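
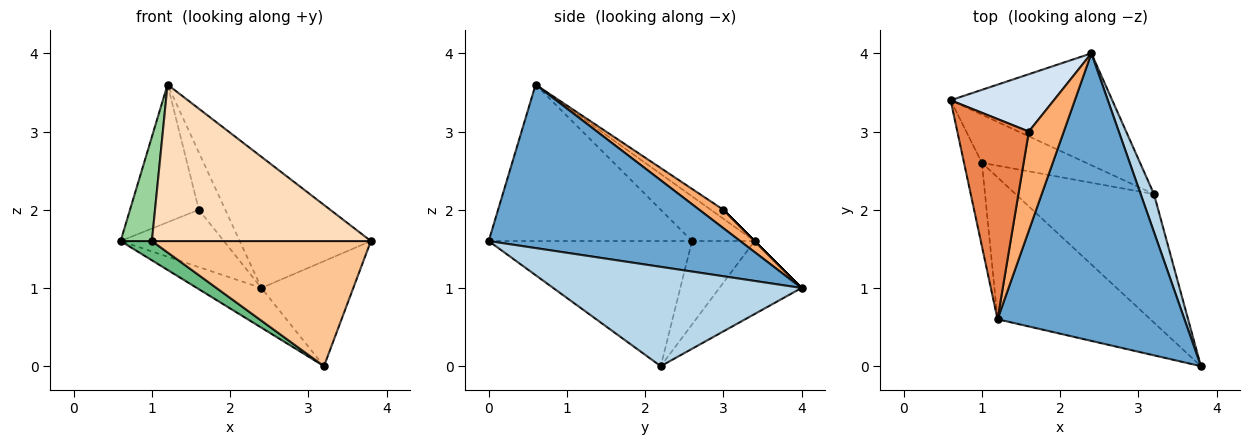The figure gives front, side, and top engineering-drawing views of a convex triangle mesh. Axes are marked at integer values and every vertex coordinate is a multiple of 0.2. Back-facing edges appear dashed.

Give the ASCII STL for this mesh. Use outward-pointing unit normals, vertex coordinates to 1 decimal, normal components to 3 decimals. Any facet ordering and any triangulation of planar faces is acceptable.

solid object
 facet normal 0.623 0.325 0.712
  outer loop
   vertex 1.2 0.6 3.6
   vertex 3.8 0.0 1.6
   vertex 2.4 4.0 1.0
  endloop
 endfacet
 facet normal -0.392 0.308 -0.867
  outer loop
   vertex 3.2 2.2 0.0
   vertex 0.6 3.4 1.6
   vertex 2.4 4.0 1.0
  endloop
 endfacet
 facet normal 0.931 0.344 0.125
  outer loop
   vertex 3.2 2.2 0.0
   vertex 2.4 4.0 1.0
   vertex 3.8 0.0 1.6
  endloop
 endfacet
 facet normal 0.000 0.707 0.707
  outer loop
   vertex 1.6 3.0 2.0
   vertex 2.4 4.0 1.0
   vertex 0.6 3.4 1.6
  endloop
 endfacet
 facet normal -0.102 0.564 0.820
  outer loop
   vertex 1.6 3.0 2.0
   vertex 0.6 3.4 1.6
   vertex 1.2 0.6 3.6
  endloop
 endfacet
 facet normal 0.415 0.456 0.788
  outer loop
   vertex 1.6 3.0 2.0
   vertex 1.2 0.6 3.6
   vertex 2.4 4.0 1.0
  endloop
 endfacet
 facet normal -0.544 -0.586 -0.601
  outer loop
   vertex 1.0 2.6 1.6
   vertex 3.2 2.2 0.0
   vertex 3.8 0.0 1.6
  endloop
 endfacet
 facet normal -0.567 -0.610 -0.554
  outer loop
   vertex 1.0 2.6 1.6
   vertex 3.8 0.0 1.6
   vertex 1.2 0.6 3.6
  endloop
 endfacet
 facet normal -0.596 -0.298 -0.745
  outer loop
   vertex 1.0 2.6 1.6
   vertex 0.6 3.4 1.6
   vertex 3.2 2.2 0.0
  endloop
 endfacet
 facet normal -0.842 -0.421 -0.337
  outer loop
   vertex 1.0 2.6 1.6
   vertex 1.2 0.6 3.6
   vertex 0.6 3.4 1.6
  endloop
 endfacet
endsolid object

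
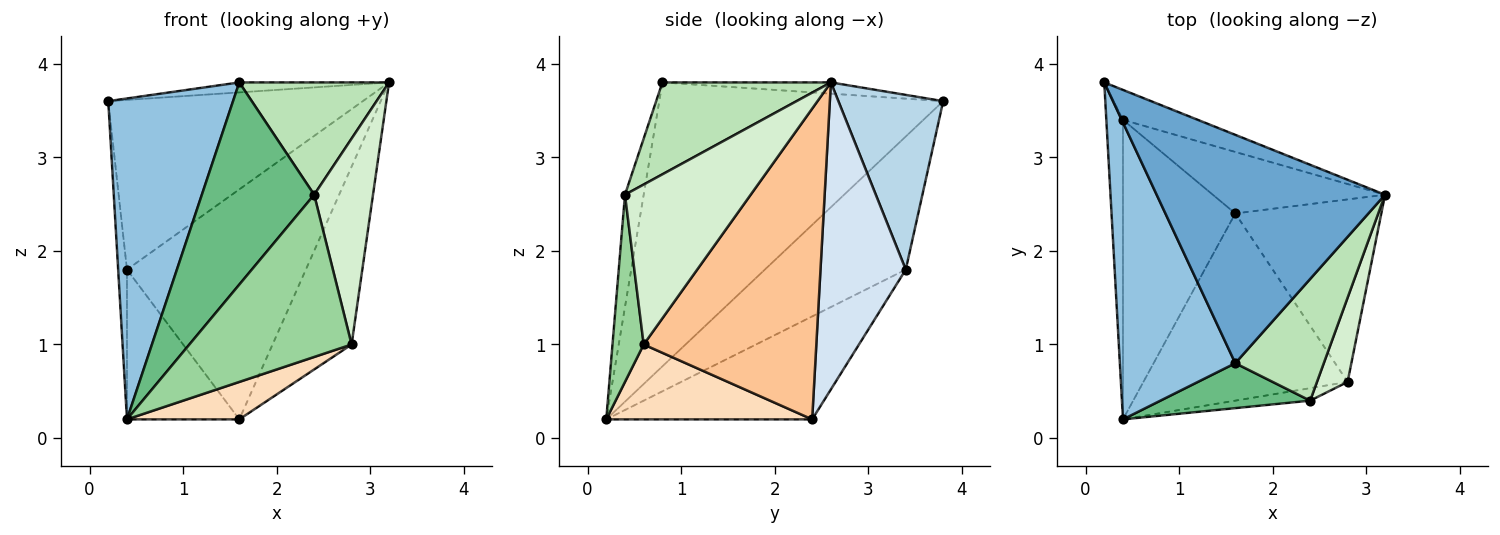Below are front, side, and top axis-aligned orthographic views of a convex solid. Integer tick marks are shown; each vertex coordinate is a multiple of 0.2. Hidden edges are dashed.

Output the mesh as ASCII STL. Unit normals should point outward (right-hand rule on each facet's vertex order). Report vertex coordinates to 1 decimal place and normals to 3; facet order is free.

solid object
 facet normal -0.049 0.044 0.998
  outer loop
   vertex 1.6 0.8 3.8
   vertex 3.2 2.6 3.8
   vertex 0.2 3.8 3.6
  endloop
 endfacet
 facet normal -0.858 -0.377 0.349
  outer loop
   vertex 1.6 0.8 3.8
   vertex 0.2 3.8 3.6
   vertex 0.4 0.2 0.2
  endloop
 endfacet
 facet normal 0.376 0.913 -0.161
  outer loop
   vertex 0.4 3.4 1.8
   vertex 0.2 3.8 3.6
   vertex 3.2 2.6 3.8
  endloop
 endfacet
 facet normal 0.418 0.877 -0.235
  outer loop
   vertex 0.4 3.4 1.8
   vertex 3.2 2.6 3.8
   vertex 1.6 2.4 0.2
  endloop
 endfacet
 facet normal -0.990 0.062 -0.124
  outer loop
   vertex 0.4 3.4 1.8
   vertex 0.4 0.2 0.2
   vertex 0.2 3.8 3.6
  endloop
 endfacet
 facet normal -0.634 0.346 -0.692
  outer loop
   vertex 0.4 3.4 1.8
   vertex 1.6 2.4 0.2
   vertex 0.4 0.2 0.2
  endloop
 endfacet
 facet normal 0.836 0.383 -0.393
  outer loop
   vertex 2.8 0.6 1.0
   vertex 1.6 2.4 0.2
   vertex 3.2 2.6 3.8
  endloop
 endfacet
 facet normal 0.338 -0.185 -0.923
  outer loop
   vertex 2.8 0.6 1.0
   vertex 0.4 0.2 0.2
   vertex 1.6 2.4 0.2
  endloop
 endfacet
 facet normal -0.161 -0.964 0.214
  outer loop
   vertex 2.4 0.4 2.6
   vertex 1.6 0.8 3.8
   vertex 0.4 0.2 0.2
  endloop
 endfacet
 facet normal 0.188 -0.979 -0.075
  outer loop
   vertex 2.4 0.4 2.6
   vertex 0.4 0.2 0.2
   vertex 2.8 0.6 1.0
  endloop
 endfacet
 facet normal 0.607 -0.539 0.584
  outer loop
   vertex 2.4 0.4 2.6
   vertex 3.2 2.6 3.8
   vertex 1.6 0.8 3.8
  endloop
 endfacet
 facet normal 0.892 -0.418 0.171
  outer loop
   vertex 2.4 0.4 2.6
   vertex 2.8 0.6 1.0
   vertex 3.2 2.6 3.8
  endloop
 endfacet
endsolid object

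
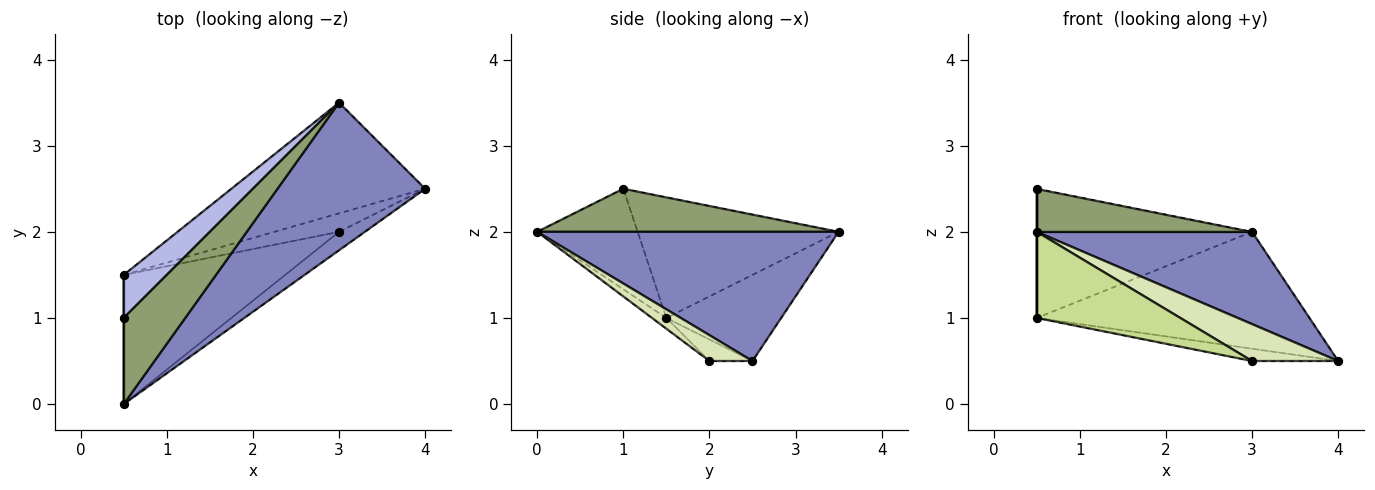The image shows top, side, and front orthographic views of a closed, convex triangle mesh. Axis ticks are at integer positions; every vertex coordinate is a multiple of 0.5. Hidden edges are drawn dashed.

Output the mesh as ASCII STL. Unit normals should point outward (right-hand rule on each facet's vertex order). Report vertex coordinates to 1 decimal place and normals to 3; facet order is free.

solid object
 facet normal -0.292 0.694 -0.658
  outer loop
   vertex 3.0 3.5 2.0
   vertex 4.0 2.5 0.5
   vertex 0.5 1.5 1.0
  endloop
 endfacet
 facet normal 0.596 -0.426 0.681
  outer loop
   vertex 3.0 3.5 2.0
   vertex 0.5 0.0 2.0
   vertex 4.0 2.5 0.5
  endloop
 endfacet
 facet normal -1.000 0.000 0.000
  outer loop
   vertex 0.5 1.0 2.5
   vertex 0.5 1.5 1.0
   vertex 0.5 0.0 2.0
  endloop
 endfacet
 facet normal -0.663 0.710 0.237
  outer loop
   vertex 0.5 1.0 2.5
   vertex 3.0 3.5 2.0
   vertex 0.5 1.5 1.0
  endloop
 endfacet
 facet normal 0.531 -0.379 0.758
  outer loop
   vertex 0.5 1.0 2.5
   vertex 0.5 0.0 2.0
   vertex 3.0 3.5 2.0
  endloop
 endfacet
 facet normal -0.267 0.535 -0.802
  outer loop
   vertex 3.0 2.0 0.5
   vertex 0.5 1.5 1.0
   vertex 4.0 2.5 0.5
  endloop
 endfacet
 facet normal -0.055 -0.554 -0.831
  outer loop
   vertex 3.0 2.0 0.5
   vertex 0.5 0.0 2.0
   vertex 0.5 1.5 1.0
  endloop
 endfacet
 facet normal 0.408 -0.816 -0.408
  outer loop
   vertex 3.0 2.0 0.5
   vertex 4.0 2.5 0.5
   vertex 0.5 0.0 2.0
  endloop
 endfacet
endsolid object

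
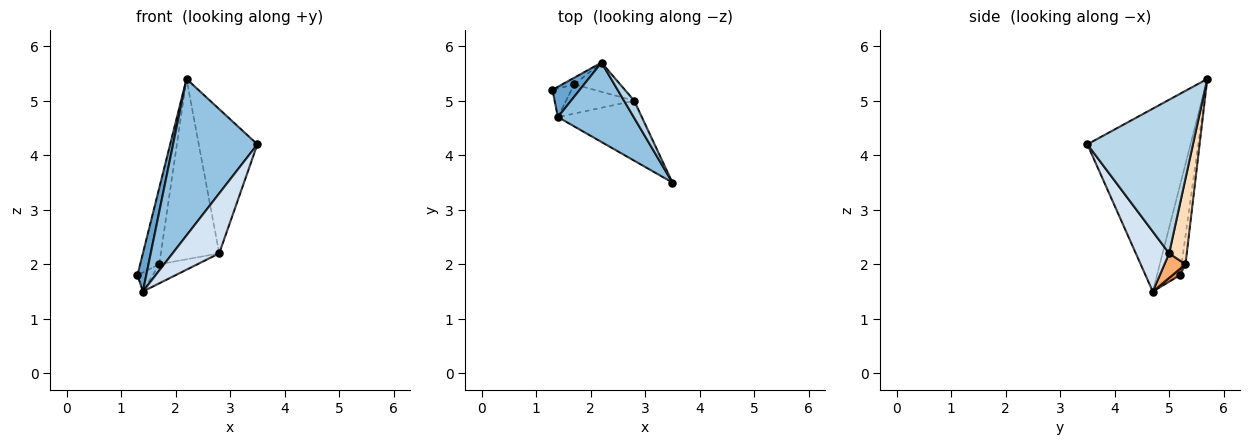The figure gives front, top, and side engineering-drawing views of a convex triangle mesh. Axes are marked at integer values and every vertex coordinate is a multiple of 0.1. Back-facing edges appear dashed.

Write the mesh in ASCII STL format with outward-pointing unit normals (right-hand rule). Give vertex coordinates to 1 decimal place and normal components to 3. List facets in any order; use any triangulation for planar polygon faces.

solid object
 facet normal -0.899 -0.343 0.272
  outer loop
   vertex 1.4 4.7 1.5
   vertex 2.2 5.7 5.4
   vertex 1.3 5.2 1.8
  endloop
 endfacet
 facet normal -0.737 -0.602 0.306
  outer loop
   vertex 1.4 4.7 1.5
   vertex 3.5 3.5 4.2
   vertex 2.2 5.7 5.4
  endloop
 endfacet
 facet normal 0.873 0.484 0.058
  outer loop
   vertex 2.8 5.0 2.2
   vertex 2.2 5.7 5.4
   vertex 3.5 3.5 4.2
  endloop
 endfacet
 facet normal 0.451 -0.631 -0.631
  outer loop
   vertex 2.8 5.0 2.2
   vertex 3.5 3.5 4.2
   vertex 1.4 4.7 1.5
  endloop
 endfacet
 facet normal 0.267 0.535 -0.802
  outer loop
   vertex 1.7 5.3 2.0
   vertex 1.4 4.7 1.5
   vertex 1.3 5.2 1.8
  endloop
 endfacet
 facet normal 0.289 0.524 -0.802
  outer loop
   vertex 1.7 5.3 2.0
   vertex 2.8 5.0 2.2
   vertex 1.4 4.7 1.5
  endloop
 endfacet
 facet normal -0.201 0.976 -0.085
  outer loop
   vertex 1.7 5.3 2.0
   vertex 1.3 5.2 1.8
   vertex 2.2 5.7 5.4
  endloop
 endfacet
 facet normal 0.286 0.946 -0.153
  outer loop
   vertex 1.7 5.3 2.0
   vertex 2.2 5.7 5.4
   vertex 2.8 5.0 2.2
  endloop
 endfacet
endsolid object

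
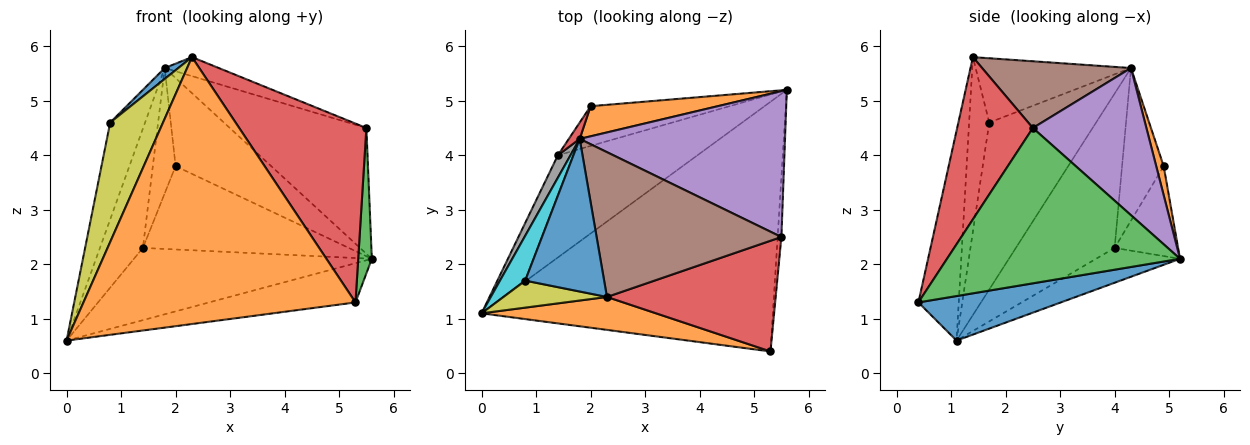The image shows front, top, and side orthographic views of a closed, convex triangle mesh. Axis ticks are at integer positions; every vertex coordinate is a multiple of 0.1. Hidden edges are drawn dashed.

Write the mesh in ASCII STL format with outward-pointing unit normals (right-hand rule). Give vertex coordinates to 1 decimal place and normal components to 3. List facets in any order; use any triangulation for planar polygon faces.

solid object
 facet normal 0.149 0.153 -0.977
  outer loop
   vertex 5.3 0.4 1.3
   vertex 0.0 1.1 0.6
   vertex 5.6 5.2 2.1
  endloop
 endfacet
 facet normal -0.146 -0.982 0.121
  outer loop
   vertex 2.3 1.4 5.8
   vertex 0.0 1.1 0.6
   vertex 5.3 0.4 1.3
  endloop
 endfacet
 facet normal 0.998 -0.058 -0.024
  outer loop
   vertex 5.5 2.5 4.5
   vertex 5.3 0.4 1.3
   vertex 5.6 5.2 2.1
  endloop
 endfacet
 facet normal 0.452 -0.759 0.470
  outer loop
   vertex 5.5 2.5 4.5
   vertex 2.3 1.4 5.8
   vertex 5.3 0.4 1.3
  endloop
 endfacet
 facet normal 0.477 0.574 0.666
  outer loop
   vertex 5.5 2.5 4.5
   vertex 5.6 5.2 2.1
   vertex 1.8 4.3 5.6
  endloop
 endfacet
 facet normal 0.337 0.122 0.933
  outer loop
   vertex 5.5 2.5 4.5
   vertex 1.8 4.3 5.6
   vertex 2.3 1.4 5.8
  endloop
 endfacet
 facet normal -0.200 0.565 -0.800
  outer loop
   vertex 1.4 4.0 2.3
   vertex 5.6 5.2 2.1
   vertex 0.0 1.1 0.6
  endloop
 endfacet
 facet normal -0.914 0.398 0.075
  outer loop
   vertex 1.4 4.0 2.3
   vertex 0.0 1.1 0.6
   vertex 1.8 4.3 5.6
  endloop
 endfacet
 facet normal -0.348 -0.914 0.207
  outer loop
   vertex 0.8 1.7 4.6
   vertex 0.0 1.1 0.6
   vertex 2.3 1.4 5.8
  endloop
 endfacet
 facet normal -0.941 0.307 0.142
  outer loop
   vertex 0.8 1.7 4.6
   vertex 1.8 4.3 5.6
   vertex 0.0 1.1 0.6
  endloop
 endfacet
 facet normal -0.630 -0.055 0.774
  outer loop
   vertex 0.8 1.7 4.6
   vertex 2.3 1.4 5.8
   vertex 1.8 4.3 5.6
  endloop
 endfacet
 facet normal 0.074 0.944 0.323
  outer loop
   vertex 2.0 4.9 3.8
   vertex 1.8 4.3 5.6
   vertex 5.6 5.2 2.1
  endloop
 endfacet
 facet normal -0.268 0.870 -0.414
  outer loop
   vertex 2.0 4.9 3.8
   vertex 5.6 5.2 2.1
   vertex 1.4 4.0 2.3
  endloop
 endfacet
 facet normal -0.875 0.479 0.063
  outer loop
   vertex 2.0 4.9 3.8
   vertex 1.4 4.0 2.3
   vertex 1.8 4.3 5.6
  endloop
 endfacet
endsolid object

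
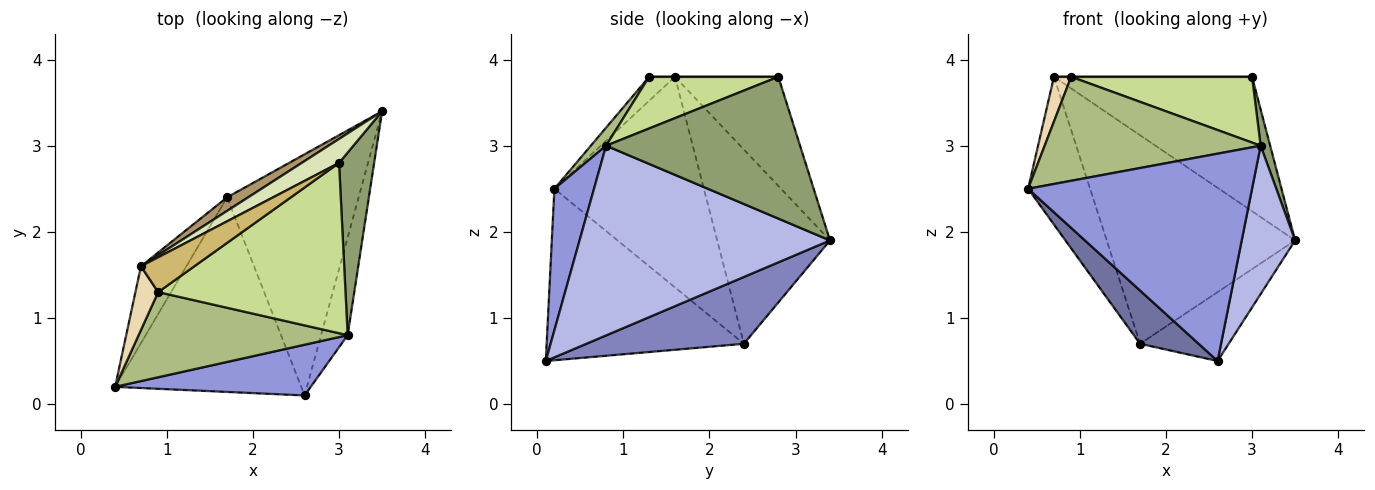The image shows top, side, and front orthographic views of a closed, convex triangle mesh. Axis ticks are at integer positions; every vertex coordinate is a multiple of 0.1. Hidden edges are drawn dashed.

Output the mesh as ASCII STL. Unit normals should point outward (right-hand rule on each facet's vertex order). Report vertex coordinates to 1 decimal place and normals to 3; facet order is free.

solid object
 facet normal -0.664 -0.197 -0.721
  outer loop
   vertex 1.7 2.4 0.7
   vertex 2.6 0.1 0.5
   vertex 0.4 0.2 2.5
  endloop
 endfacet
 facet normal 0.439 0.247 -0.864
  outer loop
   vertex 1.7 2.4 0.7
   vertex 3.5 3.4 1.9
   vertex 2.6 0.1 0.5
  endloop
 endfacet
 facet normal 0.169 -0.957 0.234
  outer loop
   vertex 3.1 0.8 3.0
   vertex 0.4 0.2 2.5
   vertex 2.6 0.1 0.5
  endloop
 endfacet
 facet normal 0.969 -0.207 -0.136
  outer loop
   vertex 3.1 0.8 3.0
   vertex 2.6 0.1 0.5
   vertex 3.5 3.4 1.9
  endloop
 endfacet
 facet normal 0.970 -0.048 0.240
  outer loop
   vertex 3.1 0.8 3.0
   vertex 3.5 3.4 1.9
   vertex 3.0 2.8 3.8
  endloop
 endfacet
 facet normal 0.055 -0.772 0.633
  outer loop
   vertex 0.9 1.3 3.8
   vertex 0.4 0.2 2.5
   vertex 3.1 0.8 3.0
  endloop
 endfacet
 facet normal 0.249 -0.349 0.903
  outer loop
   vertex 0.9 1.3 3.8
   vertex 3.1 0.8 3.0
   vertex 3.0 2.8 3.8
  endloop
 endfacet
 facet normal -0.457 0.876 0.156
  outer loop
   vertex 0.7 1.6 3.8
   vertex 3.0 2.8 3.8
   vertex 3.5 3.4 1.9
  endloop
 endfacet
 facet normal -0.513 0.857 0.056
  outer loop
   vertex 0.7 1.6 3.8
   vertex 3.5 3.4 1.9
   vertex 1.7 2.4 0.7
  endloop
 endfacet
 facet normal 0.000 0.000 1.000
  outer loop
   vertex 0.7 1.6 3.8
   vertex 0.9 1.3 3.8
   vertex 3.0 2.8 3.8
  endloop
 endfacet
 facet normal -0.906 0.376 -0.195
  outer loop
   vertex 0.7 1.6 3.8
   vertex 1.7 2.4 0.7
   vertex 0.4 0.2 2.5
  endloop
 endfacet
 facet normal -0.653 -0.435 0.620
  outer loop
   vertex 0.7 1.6 3.8
   vertex 0.4 0.2 2.5
   vertex 0.9 1.3 3.8
  endloop
 endfacet
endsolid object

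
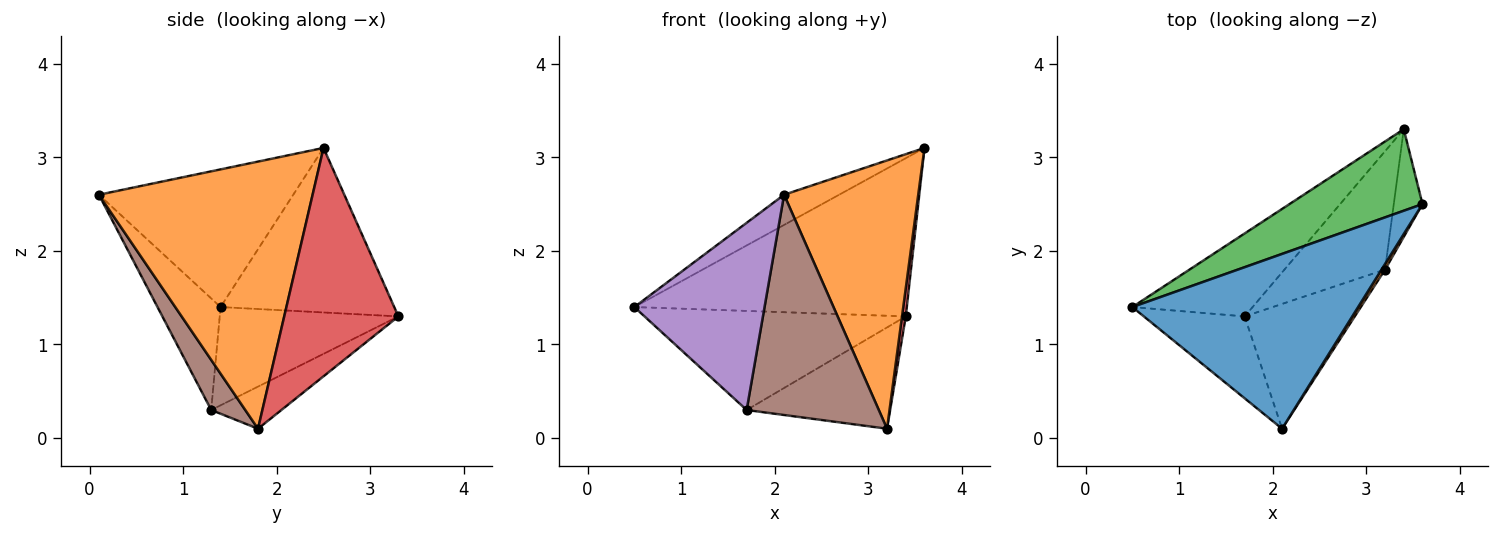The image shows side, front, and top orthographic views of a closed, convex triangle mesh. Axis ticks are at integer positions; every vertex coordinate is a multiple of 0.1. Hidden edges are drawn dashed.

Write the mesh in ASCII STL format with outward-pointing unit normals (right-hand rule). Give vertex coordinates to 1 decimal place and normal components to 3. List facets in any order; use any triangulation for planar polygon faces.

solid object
 facet normal -0.515 0.146 0.845
  outer loop
   vertex 2.1 0.1 2.6
   vertex 3.6 2.5 3.1
   vertex 0.5 1.4 1.4
  endloop
 endfacet
 facet normal 0.847 -0.532 0.011
  outer loop
   vertex 3.2 1.8 0.1
   vertex 3.6 2.5 3.1
   vertex 2.1 0.1 2.6
  endloop
 endfacet
 facet normal -0.493 0.773 0.399
  outer loop
   vertex 3.4 3.3 1.3
   vertex 0.5 1.4 1.4
   vertex 3.6 2.5 3.1
  endloop
 endfacet
 facet normal 0.992 -0.033 -0.125
  outer loop
   vertex 3.4 3.3 1.3
   vertex 3.6 2.5 3.1
   vertex 3.2 1.8 0.1
  endloop
 endfacet
 facet normal -0.406 -0.837 -0.366
  outer loop
   vertex 1.7 1.3 0.3
   vertex 2.1 0.1 2.6
   vertex 0.5 1.4 1.4
  endloop
 endfacet
 facet normal 0.219 -0.849 -0.481
  outer loop
   vertex 1.7 1.3 0.3
   vertex 3.2 1.8 0.1
   vertex 2.1 0.1 2.6
  endloop
 endfacet
 facet normal -0.464 0.679 -0.568
  outer loop
   vertex 1.7 1.3 0.3
   vertex 0.5 1.4 1.4
   vertex 3.4 3.3 1.3
  endloop
 endfacet
 facet normal -0.303 0.620 -0.724
  outer loop
   vertex 1.7 1.3 0.3
   vertex 3.4 3.3 1.3
   vertex 3.2 1.8 0.1
  endloop
 endfacet
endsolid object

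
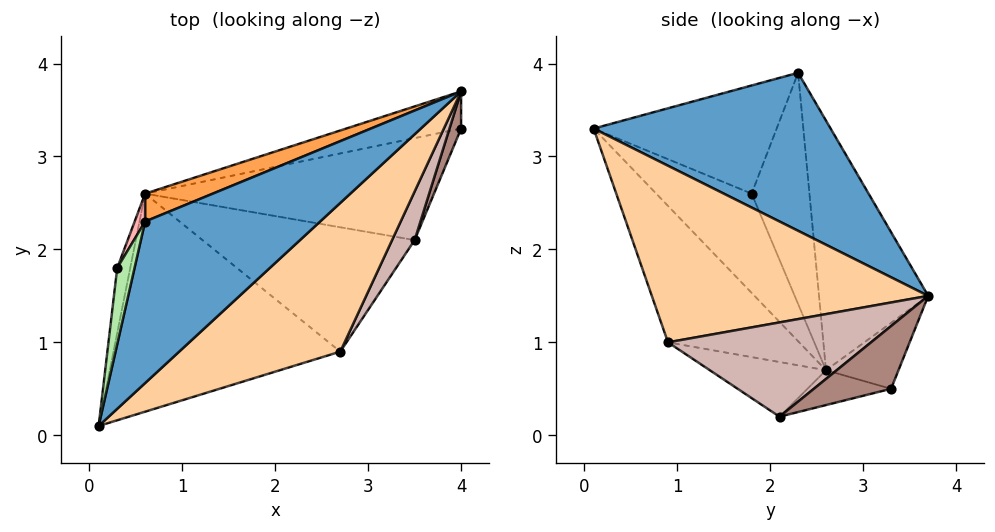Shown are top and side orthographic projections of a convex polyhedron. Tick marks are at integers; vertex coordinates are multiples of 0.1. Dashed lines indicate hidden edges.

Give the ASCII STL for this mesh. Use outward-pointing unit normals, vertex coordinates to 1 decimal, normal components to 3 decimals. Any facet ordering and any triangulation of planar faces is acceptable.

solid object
 facet normal 0.631 -0.334 0.700
  outer loop
   vertex 4.0 3.7 1.5
   vertex 0.6 2.3 3.9
   vertex 0.1 0.1 3.3
  endloop
 endfacet
 facet normal -0.208 0.908 -0.363
  outer loop
   vertex 0.6 2.6 0.7
   vertex 4.0 3.7 1.5
   vertex 4.0 3.3 0.5
  endloop
 endfacet
 facet normal -0.325 0.941 0.088
  outer loop
   vertex 0.6 2.6 0.7
   vertex 0.6 2.3 3.9
   vertex 4.0 3.7 1.5
  endloop
 endfacet
 facet normal 0.670 -0.420 0.612
  outer loop
   vertex 2.7 0.9 1.0
   vertex 4.0 3.7 1.5
   vertex 0.1 0.1 3.3
  endloop
 endfacet
 facet normal -0.405 -0.619 -0.673
  outer loop
   vertex 2.7 0.9 1.0
   vertex 0.1 0.1 3.3
   vertex 0.6 2.6 0.7
  endloop
 endfacet
 facet normal -0.972 0.178 0.156
  outer loop
   vertex 0.3 1.8 2.6
   vertex 0.1 0.1 3.3
   vertex 0.6 2.3 3.9
  endloop
 endfacet
 facet normal -0.990 0.063 -0.130
  outer loop
   vertex 0.3 1.8 2.6
   vertex 0.6 2.6 0.7
   vertex 0.1 0.1 3.3
  endloop
 endfacet
 facet normal -0.900 0.434 0.041
  outer loop
   vertex 0.3 1.8 2.6
   vertex 0.6 2.3 3.9
   vertex 0.6 2.6 0.7
  endloop
 endfacet
 facet normal -0.115 0.286 -0.951
  outer loop
   vertex 3.5 2.1 0.2
   vertex 0.6 2.6 0.7
   vertex 4.0 3.3 0.5
  endloop
 endfacet
 facet normal -0.225 -0.432 -0.873
  outer loop
   vertex 3.5 2.1 0.2
   vertex 2.7 0.9 1.0
   vertex 0.6 2.6 0.7
  endloop
 endfacet
 facet normal 0.895 -0.414 0.166
  outer loop
   vertex 3.5 2.1 0.2
   vertex 4.0 3.3 0.5
   vertex 4.0 3.7 1.5
  endloop
 endfacet
 facet normal 0.872 -0.442 0.209
  outer loop
   vertex 3.5 2.1 0.2
   vertex 4.0 3.7 1.5
   vertex 2.7 0.9 1.0
  endloop
 endfacet
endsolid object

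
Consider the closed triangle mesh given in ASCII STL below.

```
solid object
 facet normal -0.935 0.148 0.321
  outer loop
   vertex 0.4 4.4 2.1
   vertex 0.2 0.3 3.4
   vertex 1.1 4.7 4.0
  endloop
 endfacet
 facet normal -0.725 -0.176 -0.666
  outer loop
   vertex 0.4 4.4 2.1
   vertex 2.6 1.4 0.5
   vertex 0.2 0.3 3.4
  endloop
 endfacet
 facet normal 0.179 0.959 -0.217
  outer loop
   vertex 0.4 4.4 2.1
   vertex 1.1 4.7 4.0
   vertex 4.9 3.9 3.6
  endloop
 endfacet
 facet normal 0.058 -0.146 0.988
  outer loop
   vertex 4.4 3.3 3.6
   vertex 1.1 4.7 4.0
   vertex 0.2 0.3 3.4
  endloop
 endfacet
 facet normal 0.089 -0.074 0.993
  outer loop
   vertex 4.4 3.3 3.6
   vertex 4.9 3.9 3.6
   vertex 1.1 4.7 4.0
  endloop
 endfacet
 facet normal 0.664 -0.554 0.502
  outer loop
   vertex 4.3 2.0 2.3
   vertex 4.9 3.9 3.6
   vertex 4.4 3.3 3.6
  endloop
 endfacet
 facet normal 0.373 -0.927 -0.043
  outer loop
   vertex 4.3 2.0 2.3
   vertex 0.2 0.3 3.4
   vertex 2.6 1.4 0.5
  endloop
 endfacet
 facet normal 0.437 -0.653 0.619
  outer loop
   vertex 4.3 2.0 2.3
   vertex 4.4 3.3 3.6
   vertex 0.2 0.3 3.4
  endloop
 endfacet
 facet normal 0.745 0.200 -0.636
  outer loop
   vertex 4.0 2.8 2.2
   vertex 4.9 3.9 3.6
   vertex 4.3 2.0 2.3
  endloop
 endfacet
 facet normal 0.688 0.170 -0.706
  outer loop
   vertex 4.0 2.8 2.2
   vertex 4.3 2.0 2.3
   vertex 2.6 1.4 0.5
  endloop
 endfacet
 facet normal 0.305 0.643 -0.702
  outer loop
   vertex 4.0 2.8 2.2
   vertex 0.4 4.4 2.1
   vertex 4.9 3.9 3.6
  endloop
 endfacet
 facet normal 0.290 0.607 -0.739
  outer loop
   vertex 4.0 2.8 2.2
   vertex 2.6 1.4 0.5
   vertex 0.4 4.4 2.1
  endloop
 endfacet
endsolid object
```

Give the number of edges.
18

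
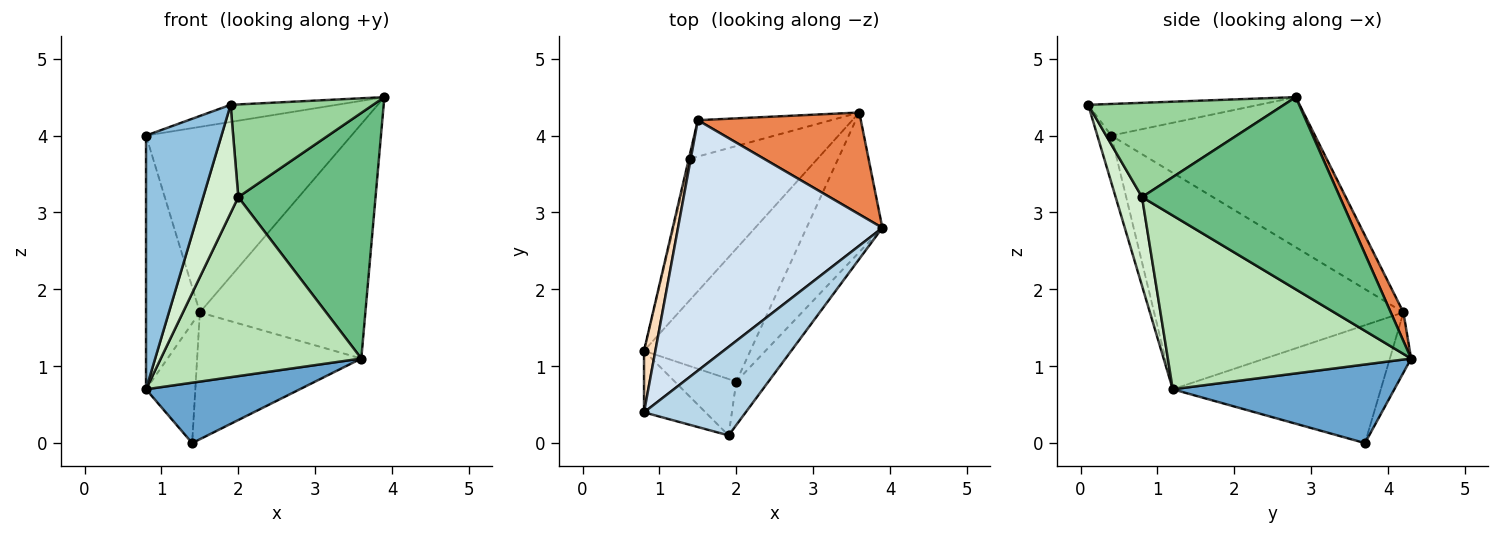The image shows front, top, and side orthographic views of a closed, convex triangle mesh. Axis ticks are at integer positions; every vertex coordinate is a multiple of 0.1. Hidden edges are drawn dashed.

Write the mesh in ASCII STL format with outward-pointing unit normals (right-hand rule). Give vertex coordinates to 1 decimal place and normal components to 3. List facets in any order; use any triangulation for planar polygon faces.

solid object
 facet normal 0.493 -0.342 -0.800
  outer loop
   vertex 3.6 4.3 1.1
   vertex 0.8 1.2 0.7
   vertex 1.4 3.7 0.0
  endloop
 endfacet
 facet normal -0.177 -0.957 -0.232
  outer loop
   vertex 1.9 0.1 4.4
   vertex 0.8 0.4 4.0
   vertex 0.8 1.2 0.7
  endloop
 endfacet
 facet normal -0.292 0.181 0.939
  outer loop
   vertex 1.9 0.1 4.4
   vertex 3.9 2.8 4.5
   vertex 0.8 0.4 4.0
  endloop
 endfacet
 facet normal -0.508 0.513 0.692
  outer loop
   vertex 1.5 4.2 1.7
   vertex 0.8 0.4 4.0
   vertex 3.9 2.8 4.5
  endloop
 endfacet
 facet normal 0.070 0.915 0.397
  outer loop
   vertex 1.5 4.2 1.7
   vertex 3.9 2.8 4.5
   vertex 3.6 4.3 1.1
  endloop
 endfacet
 facet normal -0.124 0.954 -0.273
  outer loop
   vertex 1.5 4.2 1.7
   vertex 3.6 4.3 1.1
   vertex 1.4 3.7 0.0
  endloop
 endfacet
 facet normal -0.973 0.231 -0.011
  outer loop
   vertex 1.5 4.2 1.7
   vertex 1.4 3.7 0.0
   vertex 0.8 1.2 0.7
  endloop
 endfacet
 facet normal -0.976 0.211 0.051
  outer loop
   vertex 1.5 4.2 1.7
   vertex 0.8 1.2 0.7
   vertex 0.8 0.4 4.0
  endloop
 endfacet
 facet normal 0.782 -0.542 -0.308
  outer loop
   vertex 2.0 0.8 3.2
   vertex 3.6 4.3 1.1
   vertex 3.9 2.8 4.5
  endloop
 endfacet
 facet normal 0.779 -0.567 -0.266
  outer loop
   vertex 2.0 0.8 3.2
   vertex 3.9 2.8 4.5
   vertex 1.9 0.1 4.4
  endloop
 endfacet
 facet normal 0.698 -0.575 -0.427
  outer loop
   vertex 2.0 0.8 3.2
   vertex 0.8 1.2 0.7
   vertex 3.6 4.3 1.1
  endloop
 endfacet
 facet normal 0.555 -0.738 -0.384
  outer loop
   vertex 2.0 0.8 3.2
   vertex 1.9 0.1 4.4
   vertex 0.8 1.2 0.7
  endloop
 endfacet
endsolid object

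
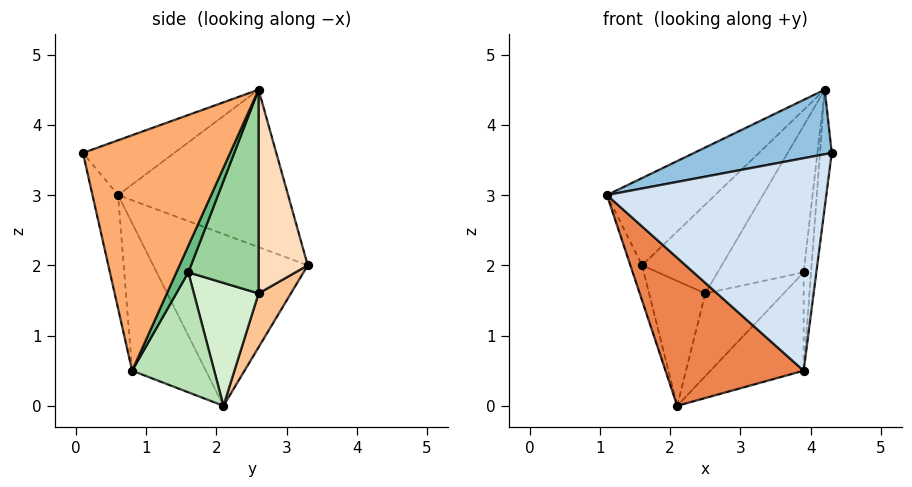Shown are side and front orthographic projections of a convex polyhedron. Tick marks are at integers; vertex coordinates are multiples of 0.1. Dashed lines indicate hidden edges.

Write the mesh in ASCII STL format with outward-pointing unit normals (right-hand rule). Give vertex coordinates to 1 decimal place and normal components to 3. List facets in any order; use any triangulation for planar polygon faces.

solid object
 facet normal -0.956 0.072 -0.283
  outer loop
   vertex 2.1 2.1 0.0
   vertex 1.1 0.6 3.0
   vertex 1.6 3.3 2.0
  endloop
 endfacet
 facet normal -0.224 -0.338 0.914
  outer loop
   vertex 4.2 2.6 4.5
   vertex 1.1 0.6 3.0
   vertex 4.3 0.1 3.6
  endloop
 endfacet
 facet normal -0.588 0.374 0.717
  outer loop
   vertex 4.2 2.6 4.5
   vertex 1.6 3.3 2.0
   vertex 1.1 0.6 3.0
  endloop
 endfacet
 facet normal -0.113 -0.972 -0.205
  outer loop
   vertex 3.9 0.8 0.5
   vertex 4.3 0.1 3.6
   vertex 1.1 0.6 3.0
  endloop
 endfacet
 facet normal -0.404 -0.757 -0.513
  outer loop
   vertex 3.9 0.8 0.5
   vertex 1.1 0.6 3.0
   vertex 2.1 2.1 0.0
  endloop
 endfacet
 facet normal 0.991 0.079 -0.110
  outer loop
   vertex 3.9 0.8 0.5
   vertex 4.2 2.6 4.5
   vertex 4.3 0.1 3.6
  endloop
 endfacet
 facet normal 0.464 0.806 -0.368
  outer loop
   vertex 2.5 2.6 1.6
   vertex 2.1 2.1 0.0
   vertex 1.6 3.3 2.0
  endloop
 endfacet
 facet normal 0.502 0.813 -0.294
  outer loop
   vertex 2.5 2.6 1.6
   vertex 1.6 3.3 2.0
   vertex 4.2 2.6 4.5
  endloop
 endfacet
 facet normal 0.815 0.503 -0.288
  outer loop
   vertex 3.9 1.6 1.9
   vertex 4.2 2.6 4.5
   vertex 3.9 0.8 0.5
  endloop
 endfacet
 facet normal 0.593 0.726 -0.348
  outer loop
   vertex 3.9 1.6 1.9
   vertex 2.5 2.6 1.6
   vertex 4.2 2.6 4.5
  endloop
 endfacet
 facet normal 0.608 0.690 -0.394
  outer loop
   vertex 3.9 1.6 1.9
   vertex 3.9 0.8 0.5
   vertex 2.1 2.1 0.0
  endloop
 endfacet
 facet normal 0.591 0.716 -0.372
  outer loop
   vertex 3.9 1.6 1.9
   vertex 2.1 2.1 0.0
   vertex 2.5 2.6 1.6
  endloop
 endfacet
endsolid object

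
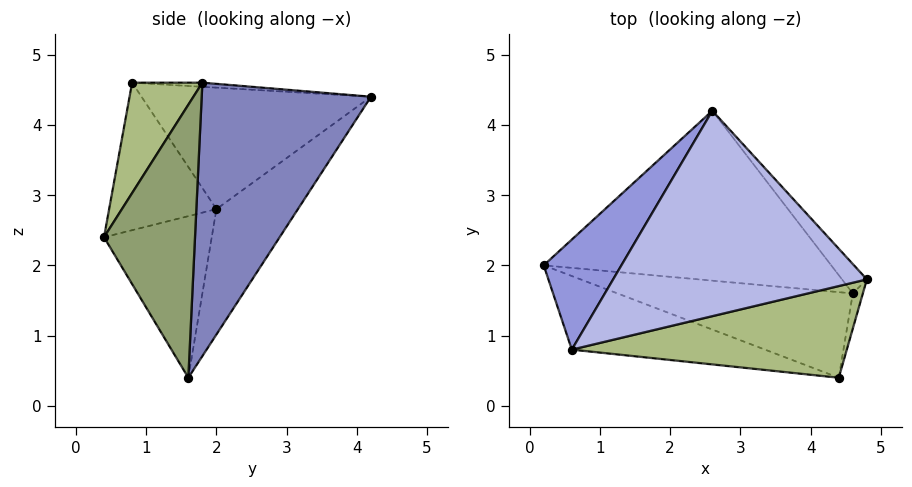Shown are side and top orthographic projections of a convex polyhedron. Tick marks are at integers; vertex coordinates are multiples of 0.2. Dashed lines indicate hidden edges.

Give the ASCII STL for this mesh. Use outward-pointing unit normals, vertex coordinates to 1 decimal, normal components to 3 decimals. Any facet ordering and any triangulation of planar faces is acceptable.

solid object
 facet normal -0.269 0.741 -0.616
  outer loop
   vertex 4.6 1.6 0.4
   vertex 0.2 2.0 2.8
   vertex 2.6 4.2 4.4
  endloop
 endfacet
 facet normal 0.738 0.671 -0.067
  outer loop
   vertex 4.6 1.6 0.4
   vertex 2.6 4.2 4.4
   vertex 4.8 1.8 4.6
  endloop
 endfacet
 facet normal -0.745 0.466 0.477
  outer loop
   vertex 0.6 0.8 4.6
   vertex 2.6 4.2 4.4
   vertex 0.2 2.0 2.8
  endloop
 endfacet
 facet normal -0.016 0.068 0.998
  outer loop
   vertex 0.6 0.8 4.6
   vertex 4.8 1.8 4.6
   vertex 2.6 4.2 4.4
  endloop
 endfacet
 facet normal 0.974 -0.222 -0.036
  outer loop
   vertex 4.4 0.4 2.4
   vertex 4.6 1.6 0.4
   vertex 4.8 1.8 4.6
  endloop
 endfacet
 facet normal 0.201 -0.843 0.500
  outer loop
   vertex 4.4 0.4 2.4
   vertex 4.8 1.8 4.6
   vertex 0.6 0.8 4.6
  endloop
 endfacet
 facet normal -0.349 -0.788 -0.508
  outer loop
   vertex 4.4 0.4 2.4
   vertex 0.2 2.0 2.8
   vertex 4.6 1.6 0.4
  endloop
 endfacet
 facet normal -0.354 -0.813 -0.463
  outer loop
   vertex 4.4 0.4 2.4
   vertex 0.6 0.8 4.6
   vertex 0.2 2.0 2.8
  endloop
 endfacet
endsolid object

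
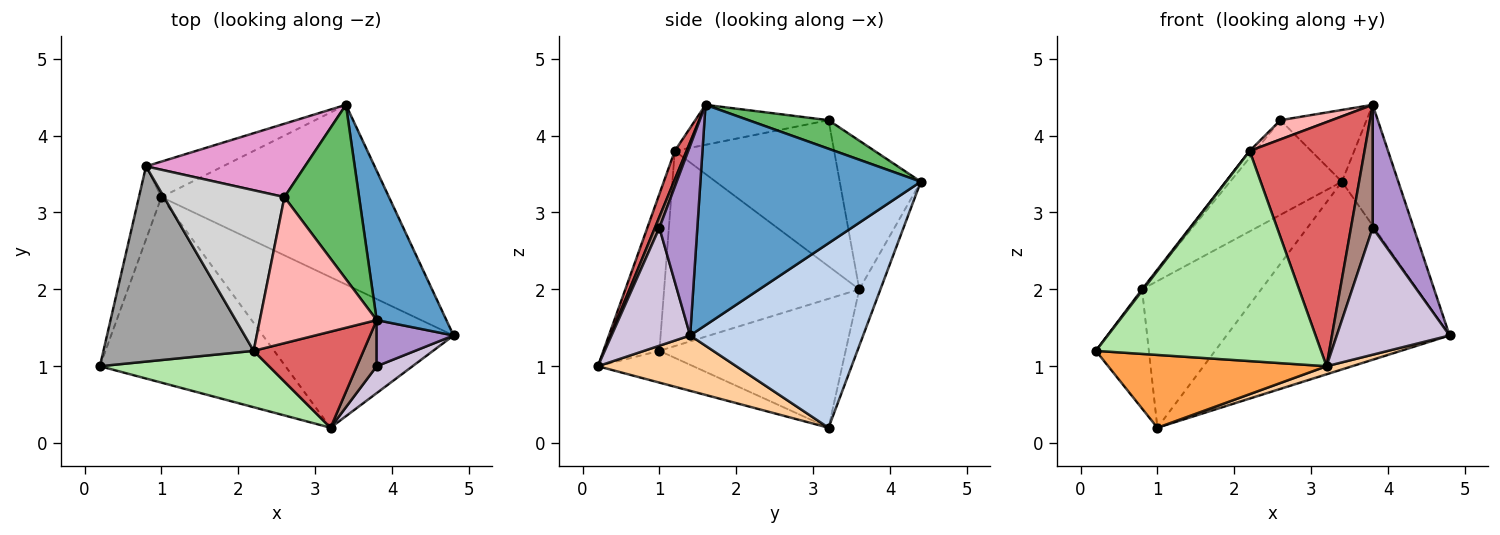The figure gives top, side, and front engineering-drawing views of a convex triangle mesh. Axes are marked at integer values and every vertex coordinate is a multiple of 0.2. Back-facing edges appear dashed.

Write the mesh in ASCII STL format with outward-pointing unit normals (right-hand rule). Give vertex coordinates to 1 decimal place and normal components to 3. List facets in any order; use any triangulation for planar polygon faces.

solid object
 facet normal 0.926 0.237 0.293
  outer loop
   vertex 3.8 1.6 4.4
   vertex 4.8 1.4 1.4
   vertex 3.4 4.4 3.4
  endloop
 endfacet
 facet normal 0.489 0.630 -0.603
  outer loop
   vertex 1.0 3.2 0.2
   vertex 3.4 4.4 3.4
   vertex 4.8 1.4 1.4
  endloop
 endfacet
 facet normal -0.157 -0.361 -0.919
  outer loop
   vertex 3.2 0.2 1.0
   vertex 0.2 1.0 1.2
   vertex 1.0 3.2 0.2
  endloop
 endfacet
 facet normal 0.278 -0.052 -0.959
  outer loop
   vertex 3.2 0.2 1.0
   vertex 1.0 3.2 0.2
   vertex 4.8 1.4 1.4
  endloop
 endfacet
 facet normal 0.333 0.359 0.872
  outer loop
   vertex 2.6 3.2 4.2
   vertex 3.8 1.6 4.4
   vertex 3.4 4.4 3.4
  endloop
 endfacet
 facet normal -0.234 -0.939 0.252
  outer loop
   vertex 2.2 1.2 3.8
   vertex 0.2 1.0 1.2
   vertex 3.2 0.2 1.0
  endloop
 endfacet
 facet normal 0.095 -0.926 0.365
  outer loop
   vertex 2.2 1.2 3.8
   vertex 3.2 0.2 1.0
   vertex 3.8 1.6 4.4
  endloop
 endfacet
 facet normal -0.321 -0.124 0.939
  outer loop
   vertex 2.2 1.2 3.8
   vertex 3.8 1.6 4.4
   vertex 2.6 3.2 4.2
  endloop
 endfacet
 facet normal 0.655 -0.708 0.265
  outer loop
   vertex 3.8 1.0 2.8
   vertex 4.8 1.4 1.4
   vertex 3.8 1.6 4.4
  endloop
 endfacet
 facet normal 0.563 -0.808 0.171
  outer loop
   vertex 3.8 1.0 2.8
   vertex 3.2 0.2 1.0
   vertex 4.8 1.4 1.4
  endloop
 endfacet
 facet normal 0.191 -0.919 0.345
  outer loop
   vertex 3.8 1.0 2.8
   vertex 3.8 1.6 4.4
   vertex 3.2 0.2 1.0
  endloop
 endfacet
 facet normal -0.170 0.958 -0.232
  outer loop
   vertex 0.8 3.6 2.0
   vertex 3.4 4.4 3.4
   vertex 1.0 3.2 0.2
  endloop
 endfacet
 facet normal -0.497 0.686 0.531
  outer loop
   vertex 0.8 3.6 2.0
   vertex 2.6 3.2 4.2
   vertex 3.4 4.4 3.4
  endloop
 endfacet
 facet normal -0.949 0.270 -0.165
  outer loop
   vertex 0.8 3.6 2.0
   vertex 1.0 3.2 0.2
   vertex 0.2 1.0 1.2
  endloop
 endfacet
 facet normal -0.792 -0.005 0.610
  outer loop
   vertex 0.8 3.6 2.0
   vertex 0.2 1.0 1.2
   vertex 2.2 1.2 3.8
  endloop
 endfacet
 facet normal -0.771 0.027 0.636
  outer loop
   vertex 0.8 3.6 2.0
   vertex 2.2 1.2 3.8
   vertex 2.6 3.2 4.2
  endloop
 endfacet
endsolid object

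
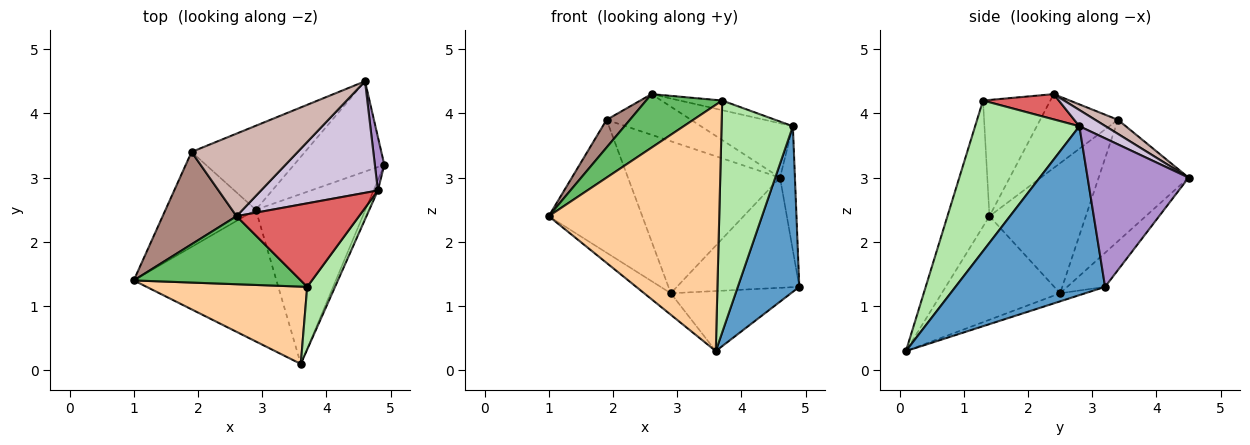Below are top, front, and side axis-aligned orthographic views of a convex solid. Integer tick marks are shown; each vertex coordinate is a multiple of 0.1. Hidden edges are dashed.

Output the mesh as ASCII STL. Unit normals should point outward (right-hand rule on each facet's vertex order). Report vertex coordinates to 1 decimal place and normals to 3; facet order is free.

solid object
 facet normal 0.925 -0.380 -0.024
  outer loop
   vertex 4.8 2.8 3.8
   vertex 3.6 0.1 0.3
   vertex 4.9 3.2 1.3
  endloop
 endfacet
 facet normal -0.582 0.131 -0.802
  outer loop
   vertex 2.9 2.5 1.2
   vertex 3.6 0.1 0.3
   vertex 1.0 1.4 2.4
  endloop
 endfacet
 facet normal -0.069 0.332 -0.941
  outer loop
   vertex 2.9 2.5 1.2
   vertex 4.9 3.2 1.3
   vertex 3.6 0.1 0.3
  endloop
 endfacet
 facet normal -0.229 -0.929 0.292
  outer loop
   vertex 3.7 1.3 4.2
   vertex 1.0 1.4 2.4
   vertex 3.6 0.1 0.3
  endloop
 endfacet
 facet normal -0.480 -0.542 0.690
  outer loop
   vertex 3.7 1.3 4.2
   vertex 2.6 2.4 4.3
   vertex 1.0 1.4 2.4
  endloop
 endfacet
 facet normal 0.816 -0.558 0.151
  outer loop
   vertex 3.7 1.3 4.2
   vertex 3.6 0.1 0.3
   vertex 4.8 2.8 3.8
  endloop
 endfacet
 facet normal 0.201 0.112 0.973
  outer loop
   vertex 3.7 1.3 4.2
   vertex 4.8 2.8 3.8
   vertex 2.6 2.4 4.3
  endloop
 endfacet
 facet normal -0.233 0.752 -0.616
  outer loop
   vertex 4.6 4.5 3.0
   vertex 4.9 3.2 1.3
   vertex 2.9 2.5 1.2
  endloop
 endfacet
 facet normal 0.987 0.146 0.063
  outer loop
   vertex 4.6 4.5 3.0
   vertex 4.8 2.8 3.8
   vertex 4.9 3.2 1.3
  endloop
 endfacet
 facet normal 0.124 0.434 0.892
  outer loop
   vertex 4.6 4.5 3.0
   vertex 2.6 2.4 4.3
   vertex 4.8 2.8 3.8
  endloop
 endfacet
 facet normal -0.692 -0.208 0.692
  outer loop
   vertex 1.9 3.4 3.9
   vertex 1.0 1.4 2.4
   vertex 2.6 2.4 4.3
  endloop
 endfacet
 facet normal 0.118 0.439 0.891
  outer loop
   vertex 1.9 3.4 3.9
   vertex 2.6 2.4 4.3
   vertex 4.6 4.5 3.0
  endloop
 endfacet
 facet normal -0.642 0.623 -0.446
  outer loop
   vertex 1.9 3.4 3.9
   vertex 2.9 2.5 1.2
   vertex 1.0 1.4 2.4
  endloop
 endfacet
 facet normal -0.460 0.777 -0.429
  outer loop
   vertex 1.9 3.4 3.9
   vertex 4.6 4.5 3.0
   vertex 2.9 2.5 1.2
  endloop
 endfacet
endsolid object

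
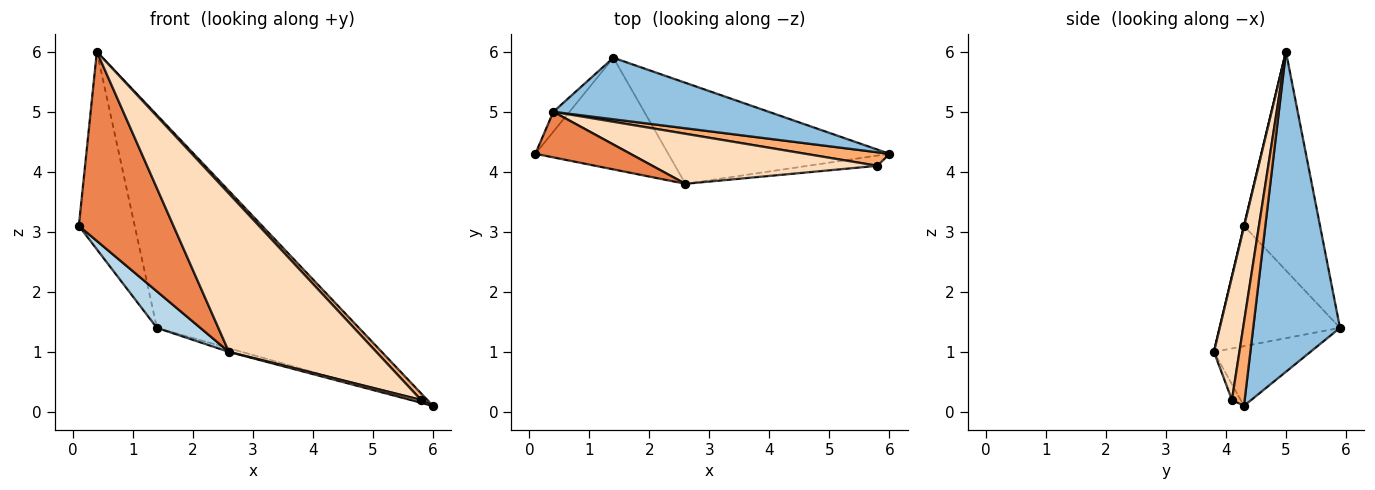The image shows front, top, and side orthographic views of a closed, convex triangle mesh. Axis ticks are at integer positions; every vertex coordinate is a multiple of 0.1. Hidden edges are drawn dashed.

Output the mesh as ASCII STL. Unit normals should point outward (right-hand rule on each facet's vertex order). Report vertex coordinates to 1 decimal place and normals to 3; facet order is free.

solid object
 facet normal -0.805 0.591 -0.059
  outer loop
   vertex 0.4 5.0 6.0
   vertex 1.4 5.9 1.4
   vertex 0.1 4.3 3.1
  endloop
 endfacet
 facet normal 0.381 0.888 0.257
  outer loop
   vertex 0.4 5.0 6.0
   vertex 6.0 4.3 0.1
   vertex 1.4 5.9 1.4
  endloop
 endfacet
 facet normal -0.652 -0.236 -0.720
  outer loop
   vertex 2.6 3.8 1.0
   vertex 0.1 4.3 3.1
   vertex 1.4 5.9 1.4
  endloop
 endfacet
 facet normal -0.261 0.035 -0.965
  outer loop
   vertex 2.6 3.8 1.0
   vertex 1.4 5.9 1.4
   vertex 6.0 4.3 0.1
  endloop
 endfacet
 facet normal 0.002 -0.972 0.234
  outer loop
   vertex 2.6 3.8 1.0
   vertex 0.4 5.0 6.0
   vertex 0.1 4.3 3.1
  endloop
 endfacet
 facet normal 0.665 -0.330 0.670
  outer loop
   vertex 5.8 4.1 0.2
   vertex 6.0 4.3 0.1
   vertex 0.4 5.0 6.0
  endloop
 endfacet
 facet normal -0.211 -0.260 -0.942
  outer loop
   vertex 5.8 4.1 0.2
   vertex 2.6 3.8 1.0
   vertex 6.0 4.3 0.1
  endloop
 endfacet
 facet normal 0.163 -0.941 0.297
  outer loop
   vertex 5.8 4.1 0.2
   vertex 0.4 5.0 6.0
   vertex 2.6 3.8 1.0
  endloop
 endfacet
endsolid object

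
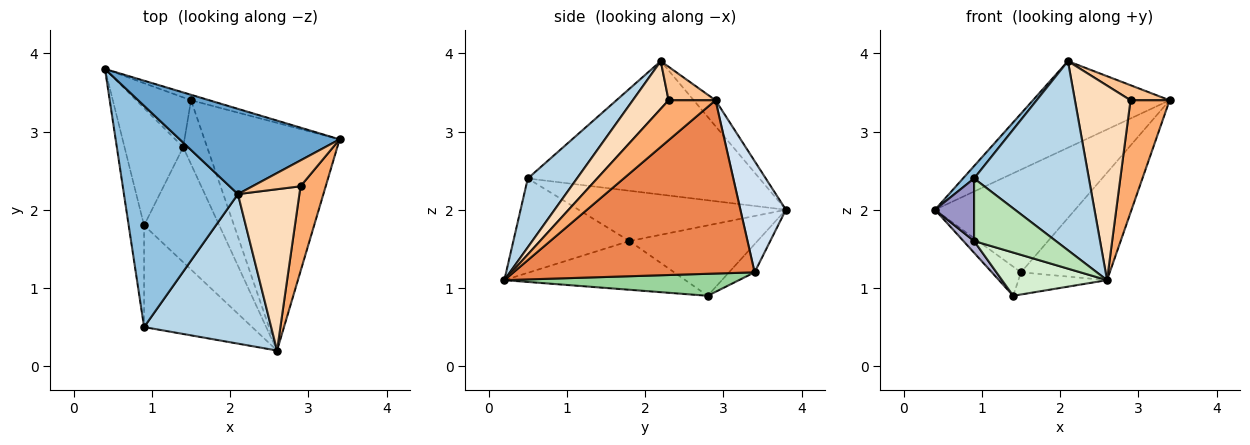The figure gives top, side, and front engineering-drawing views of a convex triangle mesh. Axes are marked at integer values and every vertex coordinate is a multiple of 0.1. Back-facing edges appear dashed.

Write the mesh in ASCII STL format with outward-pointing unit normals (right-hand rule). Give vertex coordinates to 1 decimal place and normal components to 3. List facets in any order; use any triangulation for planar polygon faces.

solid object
 facet normal -0.113 0.708 0.697
  outer loop
   vertex 2.1 2.2 3.9
   vertex 3.4 2.9 3.4
   vertex 0.4 3.8 2.0
  endloop
 endfacet
 facet normal -0.760 -0.036 0.649
  outer loop
   vertex 0.9 0.5 2.4
   vertex 2.1 2.2 3.9
   vertex 0.4 3.8 2.0
  endloop
 endfacet
 facet normal 0.318 -0.744 0.588
  outer loop
   vertex 0.9 0.5 2.4
   vertex 2.6 0.2 1.1
   vertex 2.1 2.2 3.9
  endloop
 endfacet
 facet normal 0.309 0.950 -0.051
  outer loop
   vertex 1.5 3.4 1.2
   vertex 0.4 3.8 2.0
   vertex 3.4 2.9 3.4
  endloop
 endfacet
 facet normal 0.757 0.279 -0.591
  outer loop
   vertex 1.5 3.4 1.2
   vertex 3.4 2.9 3.4
   vertex 2.6 0.2 1.1
  endloop
 endfacet
 facet normal 0.691 -0.576 0.436
  outer loop
   vertex 2.9 2.3 3.4
   vertex 2.6 0.2 1.1
   vertex 3.4 2.9 3.4
  endloop
 endfacet
 facet normal 0.516 -0.430 0.740
  outer loop
   vertex 2.9 2.3 3.4
   vertex 3.4 2.9 3.4
   vertex 2.1 2.2 3.9
  endloop
 endfacet
 facet normal 0.444 -0.690 0.572
  outer loop
   vertex 2.9 2.3 3.4
   vertex 2.1 2.2 3.9
   vertex 2.6 0.2 1.1
  endloop
 endfacet
 facet normal -0.406 0.462 -0.789
  outer loop
   vertex 1.4 2.8 0.9
   vertex 0.4 3.8 2.0
   vertex 1.5 3.4 1.2
  endloop
 endfacet
 facet normal 0.655 0.248 -0.714
  outer loop
   vertex 1.4 2.8 0.9
   vertex 1.5 3.4 1.2
   vertex 2.6 0.2 1.1
  endloop
 endfacet
 facet normal -0.597 -0.421 -0.683
  outer loop
   vertex 0.9 1.8 1.6
   vertex 2.6 0.2 1.1
   vertex 0.9 0.5 2.4
  endloop
 endfacet
 facet normal -0.519 -0.301 -0.800
  outer loop
   vertex 0.9 1.8 1.6
   vertex 1.4 2.8 0.9
   vertex 2.6 0.2 1.1
  endloop
 endfacet
 facet normal -0.941 -0.178 -0.288
  outer loop
   vertex 0.9 1.8 1.6
   vertex 0.9 0.5 2.4
   vertex 0.4 3.8 2.0
  endloop
 endfacet
 facet normal -0.767 -0.064 -0.639
  outer loop
   vertex 0.9 1.8 1.6
   vertex 0.4 3.8 2.0
   vertex 1.4 2.8 0.9
  endloop
 endfacet
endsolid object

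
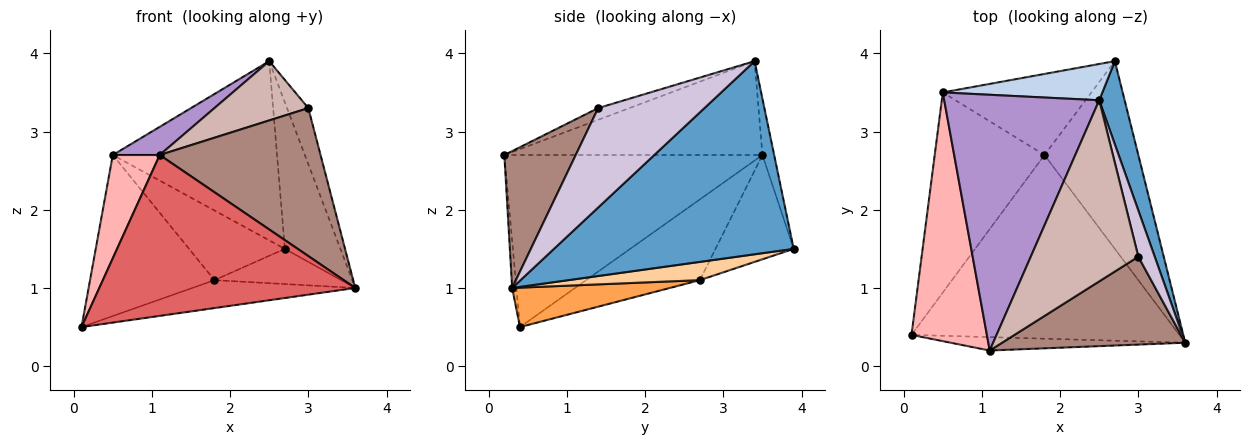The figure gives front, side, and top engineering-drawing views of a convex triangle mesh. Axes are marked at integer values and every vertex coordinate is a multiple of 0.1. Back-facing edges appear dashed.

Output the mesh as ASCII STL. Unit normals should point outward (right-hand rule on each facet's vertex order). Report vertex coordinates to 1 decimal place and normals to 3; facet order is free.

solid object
 facet normal 0.966 0.224 0.127
  outer loop
   vertex 2.5 3.4 3.9
   vertex 3.6 0.3 1.0
   vertex 2.7 3.9 1.5
  endloop
 endfacet
 facet normal -0.070 0.978 0.198
  outer loop
   vertex 0.5 3.5 2.7
   vertex 2.5 3.4 3.9
   vertex 2.7 3.9 1.5
  endloop
 endfacet
 facet normal 0.144 0.149 -0.978
  outer loop
   vertex 1.8 2.7 1.1
   vertex 3.6 0.3 1.0
   vertex 0.1 0.4 0.5
  endloop
 endfacet
 facet normal 0.188 0.181 -0.965
  outer loop
   vertex 1.8 2.7 1.1
   vertex 2.7 3.9 1.5
   vertex 3.6 0.3 1.0
  endloop
 endfacet
 facet normal -0.497 0.544 -0.676
  outer loop
   vertex 1.8 2.7 1.1
   vertex 0.1 0.4 0.5
   vertex 0.5 3.5 2.7
  endloop
 endfacet
 facet normal -0.470 0.575 -0.669
  outer loop
   vertex 1.8 2.7 1.1
   vertex 0.5 3.5 2.7
   vertex 2.7 3.9 1.5
  endloop
 endfacet
 facet normal -0.017 -0.996 -0.083
  outer loop
   vertex 1.1 0.2 2.7
   vertex 0.1 0.4 0.5
   vertex 3.6 0.3 1.0
  endloop
 endfacet
 facet normal -0.904 -0.164 0.396
  outer loop
   vertex 1.1 0.2 2.7
   vertex 0.5 3.5 2.7
   vertex 0.1 0.4 0.5
  endloop
 endfacet
 facet normal -0.516 -0.094 0.852
  outer loop
   vertex 1.1 0.2 2.7
   vertex 2.5 3.4 3.9
   vertex 0.5 3.5 2.7
  endloop
 endfacet
 facet normal 0.968 0.194 0.160
  outer loop
   vertex 3.0 1.4 3.3
   vertex 3.6 0.3 1.0
   vertex 2.5 3.4 3.9
  endloop
 endfacet
 facet normal 0.357 -0.803 0.477
  outer loop
   vertex 3.0 1.4 3.3
   vertex 1.1 0.2 2.7
   vertex 3.6 0.3 1.0
  endloop
 endfacet
 facet normal -0.103 -0.309 0.945
  outer loop
   vertex 3.0 1.4 3.3
   vertex 2.5 3.4 3.9
   vertex 1.1 0.2 2.7
  endloop
 endfacet
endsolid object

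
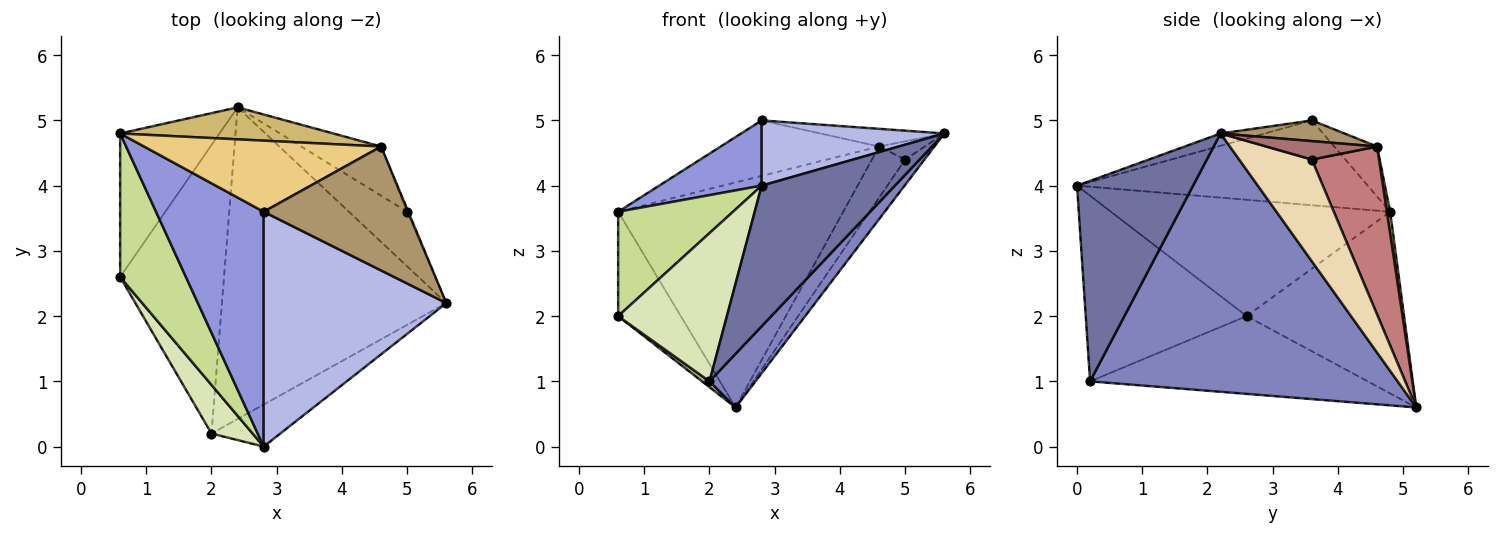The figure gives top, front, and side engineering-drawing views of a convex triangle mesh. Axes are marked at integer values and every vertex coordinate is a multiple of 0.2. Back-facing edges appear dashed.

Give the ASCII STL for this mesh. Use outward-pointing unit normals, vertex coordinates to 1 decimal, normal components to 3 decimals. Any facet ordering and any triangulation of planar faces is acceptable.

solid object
 facet normal 0.641 -0.736 -0.220
  outer loop
   vertex 2.0 0.2 1.0
   vertex 5.6 2.2 4.8
   vertex 2.8 0.0 4.0
  endloop
 endfacet
 facet normal 0.750 -0.112 -0.652
  outer loop
   vertex 2.0 0.2 1.0
   vertex 2.4 5.2 0.6
   vertex 5.6 2.2 4.8
  endloop
 endfacet
 facet normal -0.605 -0.213 0.767
  outer loop
   vertex 2.8 3.6 5.0
   vertex 0.6 4.8 3.6
   vertex 2.8 0.0 4.0
  endloop
 endfacet
 facet normal -0.065 -0.267 0.961
  outer loop
   vertex 2.8 3.6 5.0
   vertex 2.8 0.0 4.0
   vertex 5.6 2.2 4.8
  endloop
 endfacet
 facet normal -0.828 0.330 -0.453
  outer loop
   vertex 0.6 2.6 2.0
   vertex 0.6 4.8 3.6
   vertex 2.4 5.2 0.6
  endloop
 endfacet
 facet normal -0.599 -0.016 -0.800
  outer loop
   vertex 0.6 2.6 2.0
   vertex 2.4 5.2 0.6
   vertex 2.0 0.2 1.0
  endloop
 endfacet
 facet normal -0.820 -0.337 0.463
  outer loop
   vertex 0.6 2.6 2.0
   vertex 2.8 0.0 4.0
   vertex 0.6 4.8 3.6
  endloop
 endfacet
 facet normal -0.815 -0.551 0.181
  outer loop
   vertex 0.6 2.6 2.0
   vertex 2.0 0.2 1.0
   vertex 2.8 0.0 4.0
  endloop
 endfacet
 facet normal 0.140 0.140 0.980
  outer loop
   vertex 4.6 4.6 4.6
   vertex 2.8 3.6 5.0
   vertex 5.6 2.2 4.8
  endloop
 endfacet
 facet normal 0.014 0.990 0.141
  outer loop
   vertex 4.6 4.6 4.6
   vertex 2.4 5.2 0.6
   vertex 0.6 4.8 3.6
  endloop
 endfacet
 facet normal -0.164 0.607 0.778
  outer loop
   vertex 4.6 4.6 4.6
   vertex 0.6 4.8 3.6
   vertex 2.8 3.6 5.0
  endloop
 endfacet
 facet normal 0.846 0.224 -0.484
  outer loop
   vertex 5.0 3.6 4.4
   vertex 5.6 2.2 4.8
   vertex 2.4 5.2 0.6
  endloop
 endfacet
 facet normal 0.923 0.380 -0.054
  outer loop
   vertex 5.0 3.6 4.4
   vertex 4.6 4.6 4.6
   vertex 5.6 2.2 4.8
  endloop
 endfacet
 facet normal 0.824 0.408 -0.392
  outer loop
   vertex 5.0 3.6 4.4
   vertex 2.4 5.2 0.6
   vertex 4.6 4.6 4.6
  endloop
 endfacet
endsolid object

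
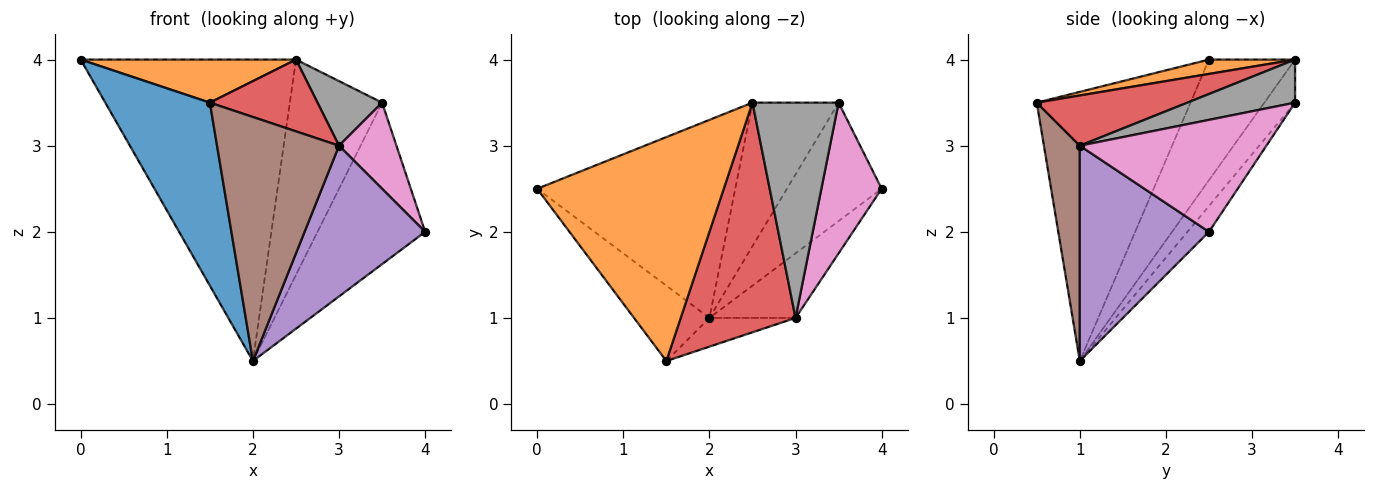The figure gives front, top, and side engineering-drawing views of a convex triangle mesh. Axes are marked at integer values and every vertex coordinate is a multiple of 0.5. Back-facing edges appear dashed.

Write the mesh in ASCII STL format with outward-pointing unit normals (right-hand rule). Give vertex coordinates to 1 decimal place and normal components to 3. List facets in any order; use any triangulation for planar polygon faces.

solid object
 facet normal -0.806 -0.548 -0.226
  outer loop
   vertex 2.0 1.0 0.5
   vertex 1.5 0.5 3.5
   vertex 0.0 2.5 4.0
  endloop
 endfacet
 facet normal 0.075 -0.188 0.979
  outer loop
   vertex 2.5 3.5 4.0
   vertex 0.0 2.5 4.0
   vertex 1.5 0.5 3.5
  endloop
 endfacet
 facet normal -0.317 0.793 -0.521
  outer loop
   vertex 2.5 3.5 4.0
   vertex 2.0 1.0 0.5
   vertex 0.0 2.5 4.0
  endloop
 endfacet
 facet normal 0.385 -0.275 0.881
  outer loop
   vertex 3.0 1.0 3.0
   vertex 2.5 3.5 4.0
   vertex 1.5 0.5 3.5
  endloop
 endfacet
 facet normal 0.702 -0.655 -0.281
  outer loop
   vertex 3.0 1.0 3.0
   vertex 2.0 1.0 0.5
   vertex 4.0 2.5 2.0
  endloop
 endfacet
 facet normal 0.280 -0.953 -0.112
  outer loop
   vertex 3.0 1.0 3.0
   vertex 1.5 0.5 3.5
   vertex 2.0 1.0 0.5
  endloop
 endfacet
 facet normal 0.850 -0.261 0.458
  outer loop
   vertex 3.5 3.5 3.5
   vertex 3.0 1.0 3.0
   vertex 4.0 2.5 2.0
  endloop
 endfacet
 facet normal 0.432 -0.259 0.864
  outer loop
   vertex 3.5 3.5 3.5
   vertex 2.5 3.5 4.0
   vertex 3.0 1.0 3.0
  endloop
 endfacet
 facet normal -0.159 0.796 -0.584
  outer loop
   vertex 3.5 3.5 3.5
   vertex 4.0 2.5 2.0
   vertex 2.0 1.0 0.5
  endloop
 endfacet
 facet normal -0.267 0.802 -0.535
  outer loop
   vertex 3.5 3.5 3.5
   vertex 2.0 1.0 0.5
   vertex 2.5 3.5 4.0
  endloop
 endfacet
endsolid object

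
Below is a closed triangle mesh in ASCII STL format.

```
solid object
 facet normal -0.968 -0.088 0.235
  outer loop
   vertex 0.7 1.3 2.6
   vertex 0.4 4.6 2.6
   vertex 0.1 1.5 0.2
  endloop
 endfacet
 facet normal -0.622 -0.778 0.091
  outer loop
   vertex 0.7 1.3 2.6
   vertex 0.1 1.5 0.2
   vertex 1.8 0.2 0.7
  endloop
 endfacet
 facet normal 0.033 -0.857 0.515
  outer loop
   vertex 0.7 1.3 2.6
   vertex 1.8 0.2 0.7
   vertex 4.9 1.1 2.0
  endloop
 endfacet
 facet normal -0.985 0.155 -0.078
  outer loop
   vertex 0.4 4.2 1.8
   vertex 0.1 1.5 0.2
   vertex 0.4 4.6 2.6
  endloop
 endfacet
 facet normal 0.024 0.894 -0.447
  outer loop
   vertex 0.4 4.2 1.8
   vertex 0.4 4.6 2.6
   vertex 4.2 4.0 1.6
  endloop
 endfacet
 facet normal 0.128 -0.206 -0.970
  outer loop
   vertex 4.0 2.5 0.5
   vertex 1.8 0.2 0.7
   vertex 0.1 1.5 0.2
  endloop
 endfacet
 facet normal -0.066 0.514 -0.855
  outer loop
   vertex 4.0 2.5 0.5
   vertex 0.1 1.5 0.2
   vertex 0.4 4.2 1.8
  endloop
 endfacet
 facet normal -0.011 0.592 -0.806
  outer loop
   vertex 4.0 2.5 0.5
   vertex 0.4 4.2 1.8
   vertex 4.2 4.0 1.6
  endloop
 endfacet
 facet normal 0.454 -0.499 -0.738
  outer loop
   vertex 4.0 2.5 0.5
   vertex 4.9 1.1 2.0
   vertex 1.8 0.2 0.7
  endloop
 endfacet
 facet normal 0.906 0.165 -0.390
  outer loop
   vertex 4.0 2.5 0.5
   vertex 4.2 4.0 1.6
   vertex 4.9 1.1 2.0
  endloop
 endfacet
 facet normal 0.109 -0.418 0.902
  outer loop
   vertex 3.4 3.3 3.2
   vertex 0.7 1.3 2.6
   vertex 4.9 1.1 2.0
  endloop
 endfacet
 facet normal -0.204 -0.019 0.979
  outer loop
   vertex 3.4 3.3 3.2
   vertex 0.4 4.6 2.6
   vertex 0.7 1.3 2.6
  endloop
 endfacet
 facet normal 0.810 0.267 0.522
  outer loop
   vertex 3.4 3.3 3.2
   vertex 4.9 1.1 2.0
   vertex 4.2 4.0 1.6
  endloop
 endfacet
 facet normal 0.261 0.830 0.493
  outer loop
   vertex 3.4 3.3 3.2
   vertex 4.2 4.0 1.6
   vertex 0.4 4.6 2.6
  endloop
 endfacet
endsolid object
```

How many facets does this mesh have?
14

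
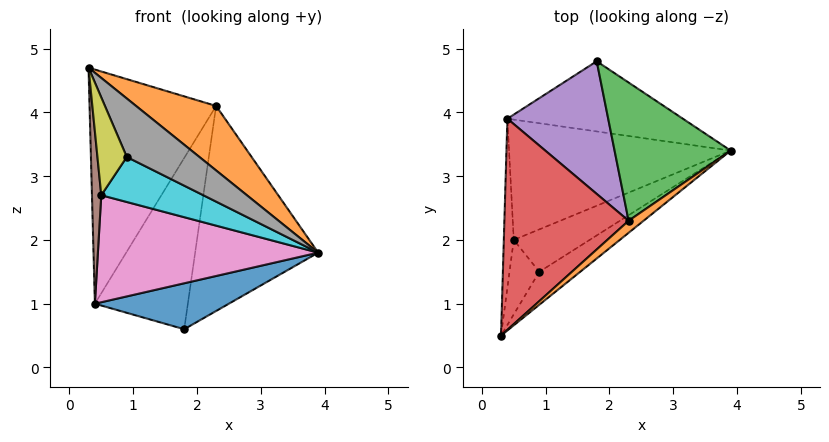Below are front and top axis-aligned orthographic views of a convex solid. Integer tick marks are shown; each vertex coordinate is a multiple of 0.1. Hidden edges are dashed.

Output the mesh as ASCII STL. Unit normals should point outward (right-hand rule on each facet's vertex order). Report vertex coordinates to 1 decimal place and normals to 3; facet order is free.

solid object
 facet normal 0.112 -0.544 -0.831
  outer loop
   vertex 0.4 3.9 1.0
   vertex 1.8 4.8 0.6
   vertex 3.9 3.4 1.8
  endloop
 endfacet
 facet normal 0.685 -0.716 0.134
  outer loop
   vertex 2.3 2.3 4.1
   vertex 0.3 0.5 4.7
   vertex 3.9 3.4 1.8
  endloop
 endfacet
 facet normal 0.227 0.808 0.544
  outer loop
   vertex 2.3 2.3 4.1
   vertex 3.9 3.4 1.8
   vertex 1.8 4.8 0.6
  endloop
 endfacet
 facet normal -0.423 0.673 0.607
  outer loop
   vertex 2.3 2.3 4.1
   vertex 0.4 3.9 1.0
   vertex 0.3 0.5 4.7
  endloop
 endfacet
 facet normal -0.316 0.750 0.581
  outer loop
   vertex 2.3 2.3 4.1
   vertex 1.8 4.8 0.6
   vertex 0.4 3.9 1.0
  endloop
 endfacet
 facet normal -0.855 -0.370 -0.363
  outer loop
   vertex 0.5 2.0 2.7
   vertex 0.3 0.5 4.7
   vertex 0.4 3.9 1.0
  endloop
 endfacet
 facet normal 0.076 -0.663 -0.745
  outer loop
   vertex 0.5 2.0 2.7
   vertex 0.4 3.9 1.0
   vertex 3.9 3.4 1.8
  endloop
 endfacet
 facet normal 0.293 -0.833 -0.469
  outer loop
   vertex 0.9 1.5 3.3
   vertex 3.9 3.4 1.8
   vertex 0.3 0.5 4.7
  endloop
 endfacet
 facet normal -0.086 -0.793 -0.603
  outer loop
   vertex 0.9 1.5 3.3
   vertex 0.3 0.5 4.7
   vertex 0.5 2.0 2.7
  endloop
 endfacet
 facet normal 0.117 -0.723 -0.681
  outer loop
   vertex 0.9 1.5 3.3
   vertex 0.5 2.0 2.7
   vertex 3.9 3.4 1.8
  endloop
 endfacet
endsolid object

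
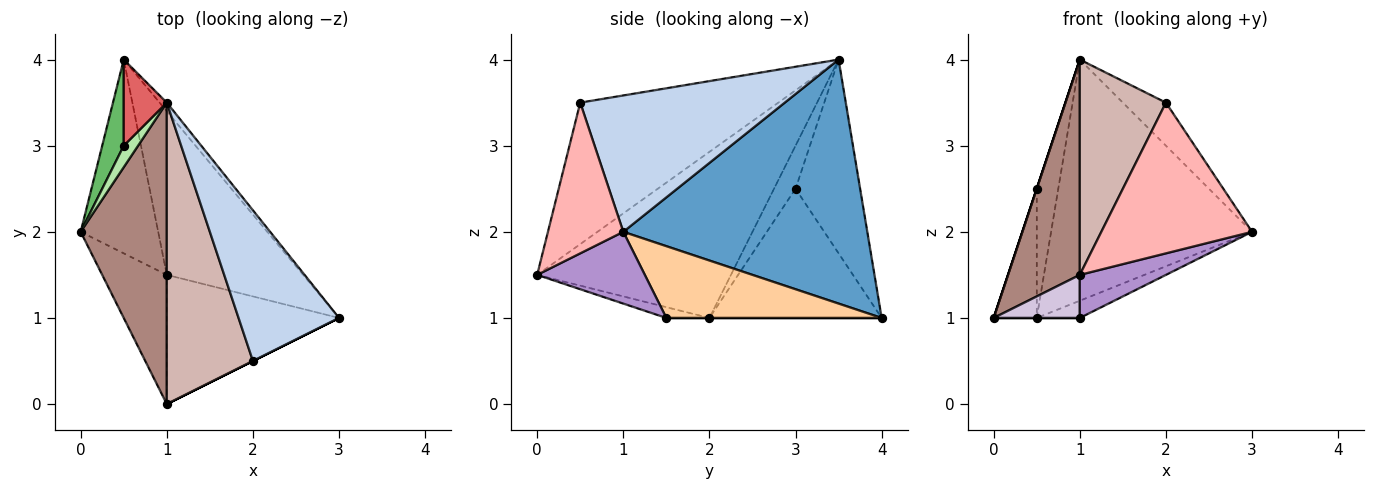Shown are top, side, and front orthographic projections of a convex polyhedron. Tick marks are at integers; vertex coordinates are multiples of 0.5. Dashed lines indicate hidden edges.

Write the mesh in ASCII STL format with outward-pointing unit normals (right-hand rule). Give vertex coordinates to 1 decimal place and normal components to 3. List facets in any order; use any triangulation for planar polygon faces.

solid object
 facet normal 0.772 0.636 -0.023
  outer loop
   vertex 1.0 3.5 4.0
   vertex 3.0 1.0 2.0
   vertex 0.5 4.0 1.0
  endloop
 endfacet
 facet normal 0.794 0.167 0.585
  outer loop
   vertex 2.0 0.5 3.5
   vertex 3.0 1.0 2.0
   vertex 1.0 3.5 4.0
  endloop
 endfacet
 facet normal 0.000 0.000 -1.000
  outer loop
   vertex 1.0 1.5 1.0
   vertex 0.0 2.0 1.0
   vertex 0.5 4.0 1.0
  endloop
 endfacet
 facet normal 0.464 0.093 -0.881
  outer loop
   vertex 1.0 1.5 1.0
   vertex 0.5 4.0 1.0
   vertex 3.0 1.0 2.0
  endloop
 endfacet
 facet normal -0.958 0.239 0.160
  outer loop
   vertex 0.5 3.0 2.5
   vertex 0.5 4.0 1.0
   vertex 0.0 2.0 1.0
  endloop
 endfacet
 facet normal -0.949 0.000 0.316
  outer loop
   vertex 0.5 3.0 2.5
   vertex 0.0 2.0 1.0
   vertex 1.0 3.5 4.0
  endloop
 endfacet
 facet normal -0.928 0.309 0.206
  outer loop
   vertex 0.5 3.0 2.5
   vertex 1.0 3.5 4.0
   vertex 0.5 4.0 1.0
  endloop
 endfacet
 facet normal 0.447 -0.894 0.000
  outer loop
   vertex 1.0 0.0 1.5
   vertex 3.0 1.0 2.0
   vertex 2.0 0.5 3.5
  endloop
 endfacet
 facet normal 0.368 -0.294 -0.882
  outer loop
   vertex 1.0 0.0 1.5
   vertex 1.0 1.5 1.0
   vertex 3.0 1.0 2.0
  endloop
 endfacet
 facet normal -0.156 -0.312 -0.937
  outer loop
   vertex 1.0 0.0 1.5
   vertex 0.0 2.0 1.0
   vertex 1.0 1.5 1.0
  endloop
 endfacet
 facet normal -0.843 -0.312 0.437
  outer loop
   vertex 1.0 0.0 1.5
   vertex 1.0 3.5 4.0
   vertex 0.0 2.0 1.0
  endloop
 endfacet
 facet normal -0.801 -0.348 0.487
  outer loop
   vertex 1.0 0.0 1.5
   vertex 2.0 0.5 3.5
   vertex 1.0 3.5 4.0
  endloop
 endfacet
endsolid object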